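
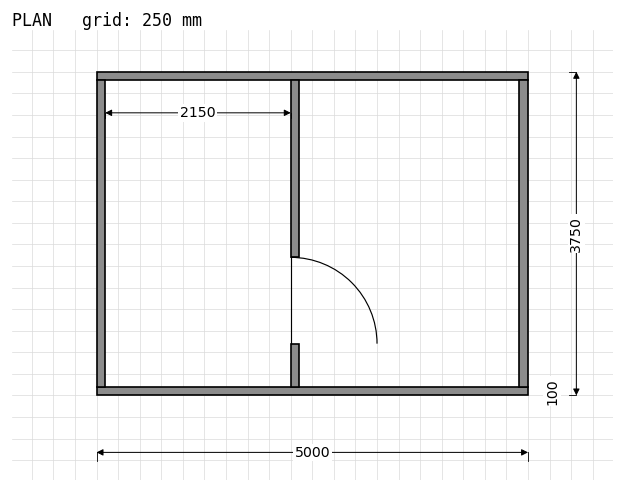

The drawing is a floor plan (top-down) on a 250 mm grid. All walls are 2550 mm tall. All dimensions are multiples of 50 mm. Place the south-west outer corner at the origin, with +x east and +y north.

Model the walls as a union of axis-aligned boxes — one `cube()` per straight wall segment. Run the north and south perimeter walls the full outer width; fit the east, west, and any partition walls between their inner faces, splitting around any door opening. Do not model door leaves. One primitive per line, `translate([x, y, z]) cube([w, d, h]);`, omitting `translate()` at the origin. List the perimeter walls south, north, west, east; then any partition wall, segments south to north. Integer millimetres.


cube([5000, 100, 2550]);
translate([0, 3650, 0]) cube([5000, 100, 2550]);
translate([0, 100, 0]) cube([100, 3550, 2550]);
translate([4900, 100, 0]) cube([100, 3550, 2550]);
translate([2250, 100, 0]) cube([100, 500, 2550]);
translate([2250, 1600, 0]) cube([100, 2050, 2550]);


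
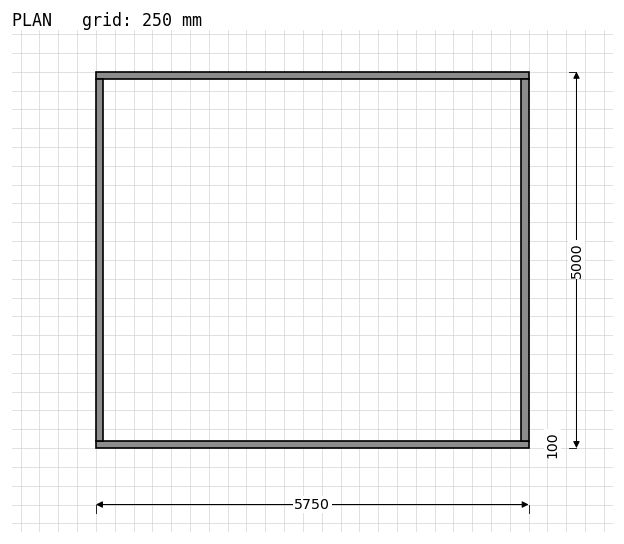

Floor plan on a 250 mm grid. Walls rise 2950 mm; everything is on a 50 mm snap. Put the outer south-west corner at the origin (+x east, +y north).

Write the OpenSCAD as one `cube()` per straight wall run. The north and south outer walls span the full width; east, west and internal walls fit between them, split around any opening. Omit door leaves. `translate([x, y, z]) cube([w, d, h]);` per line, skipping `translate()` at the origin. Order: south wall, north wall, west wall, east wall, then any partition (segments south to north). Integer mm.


cube([5750, 100, 2950]);
translate([0, 4900, 0]) cube([5750, 100, 2950]);
translate([0, 100, 0]) cube([100, 4800, 2950]);
translate([5650, 100, 0]) cube([100, 4800, 2950]);


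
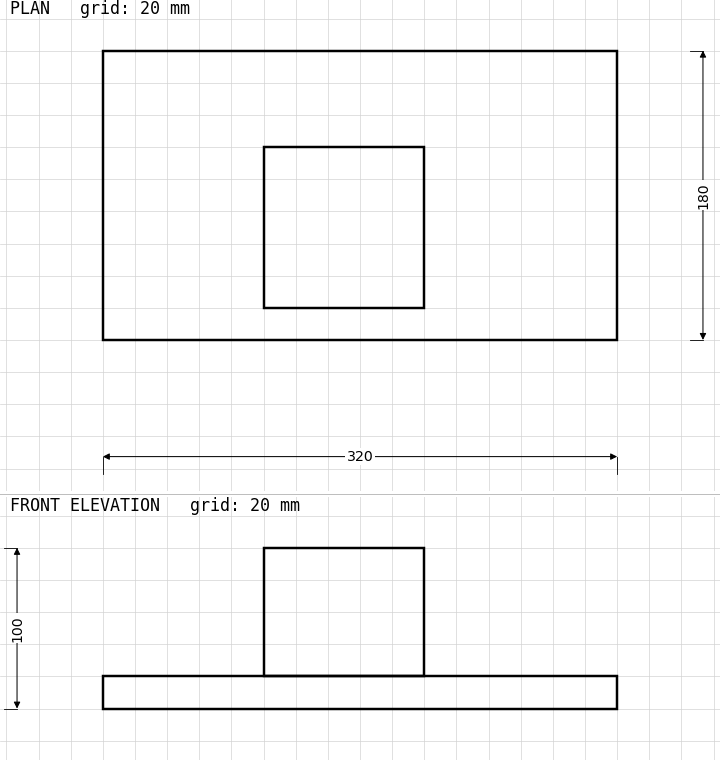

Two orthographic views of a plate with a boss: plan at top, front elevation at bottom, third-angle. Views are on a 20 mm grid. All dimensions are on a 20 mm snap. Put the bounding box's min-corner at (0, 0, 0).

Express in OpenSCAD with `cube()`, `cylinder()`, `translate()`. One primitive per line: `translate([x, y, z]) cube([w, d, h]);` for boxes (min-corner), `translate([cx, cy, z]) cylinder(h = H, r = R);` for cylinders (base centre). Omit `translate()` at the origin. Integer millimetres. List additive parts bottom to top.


cube([320, 180, 20]);
translate([100, 20, 20]) cube([100, 100, 80]);


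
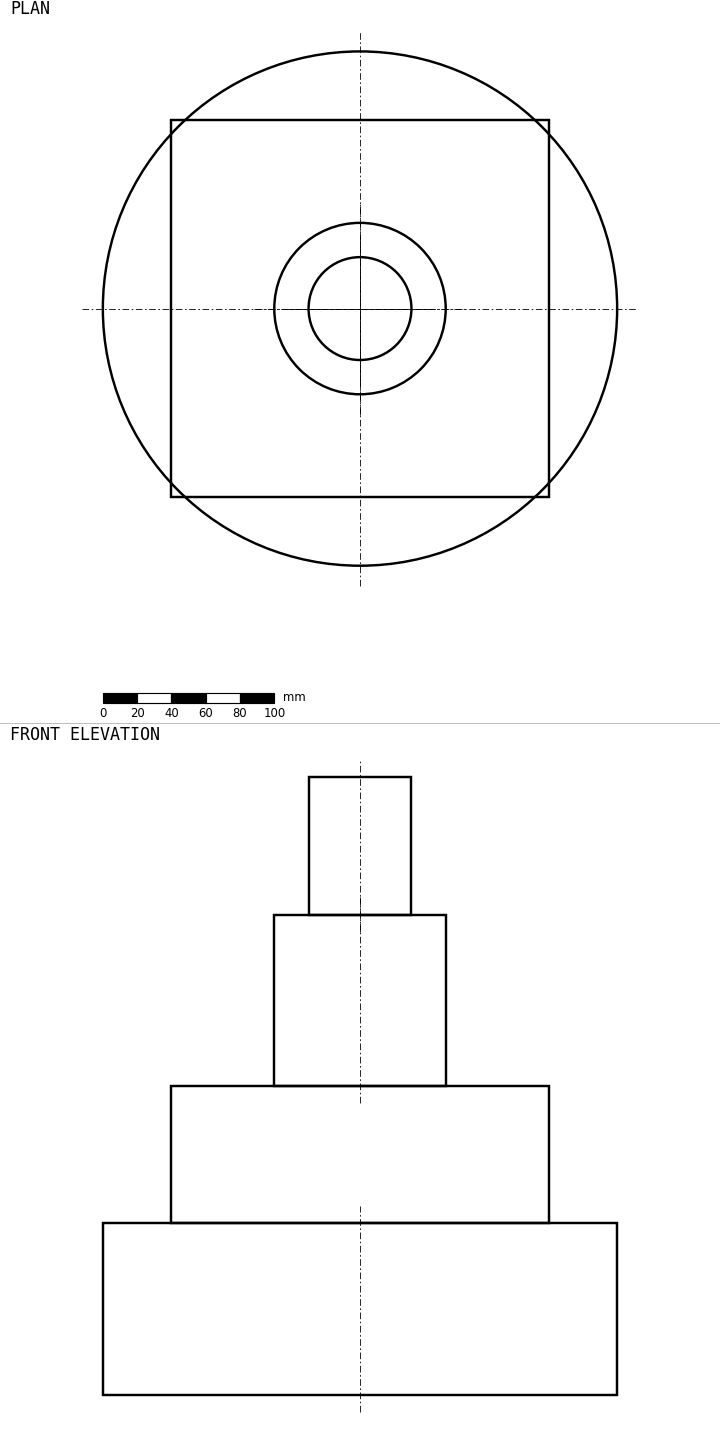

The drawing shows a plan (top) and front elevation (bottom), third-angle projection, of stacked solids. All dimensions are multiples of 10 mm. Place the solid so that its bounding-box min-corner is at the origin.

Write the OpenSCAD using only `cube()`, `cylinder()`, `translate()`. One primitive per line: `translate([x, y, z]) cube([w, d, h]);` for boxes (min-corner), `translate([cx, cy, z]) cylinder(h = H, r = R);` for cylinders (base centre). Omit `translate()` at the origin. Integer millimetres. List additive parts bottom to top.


translate([150, 150, 0]) cylinder(h = 100, r = 150);
translate([40, 40, 100]) cube([220, 220, 80]);
translate([150, 150, 180]) cylinder(h = 100, r = 50);
translate([150, 150, 280]) cylinder(h = 80, r = 30);


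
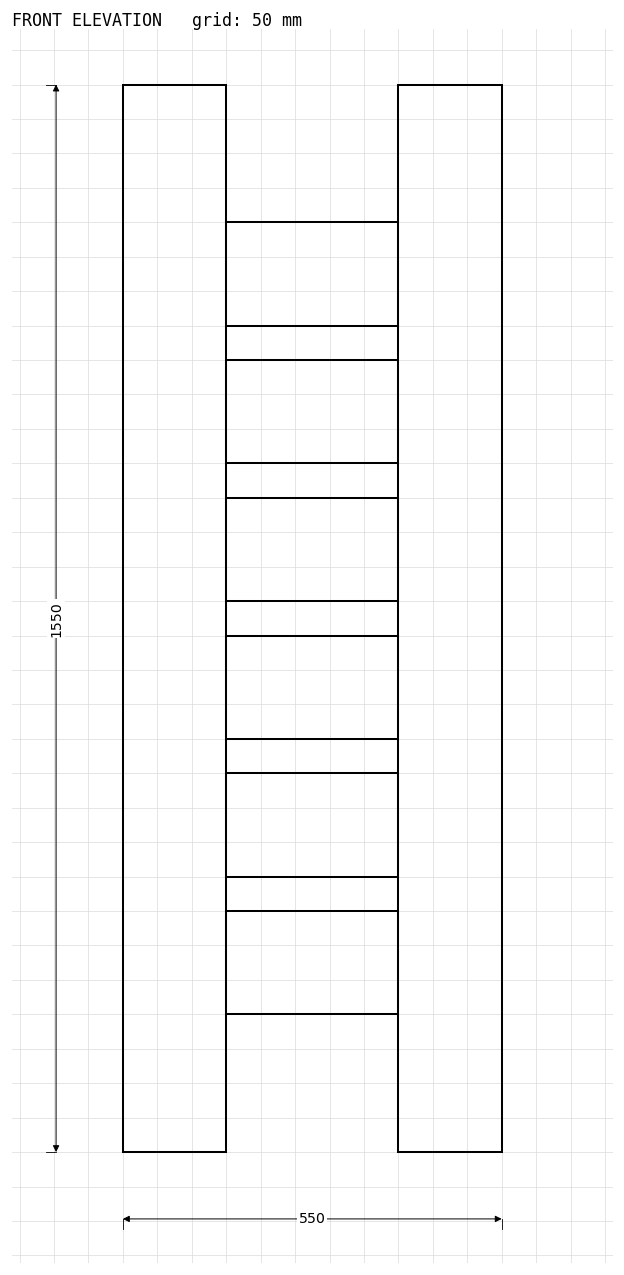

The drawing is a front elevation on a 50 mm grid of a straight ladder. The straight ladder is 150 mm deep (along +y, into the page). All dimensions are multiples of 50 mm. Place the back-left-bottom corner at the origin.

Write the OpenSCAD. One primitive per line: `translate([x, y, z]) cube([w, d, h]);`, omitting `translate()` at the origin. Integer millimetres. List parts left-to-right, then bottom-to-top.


cube([150, 150, 1550]);
translate([150, 0, 200]) cube([250, 150, 150]);
translate([150, 0, 400]) cube([250, 150, 150]);
translate([150, 0, 600]) cube([250, 150, 150]);
translate([150, 0, 800]) cube([250, 150, 150]);
translate([150, 0, 1000]) cube([250, 150, 150]);
translate([150, 0, 1200]) cube([250, 150, 150]);
translate([400, 0, 0]) cube([150, 150, 1550]);


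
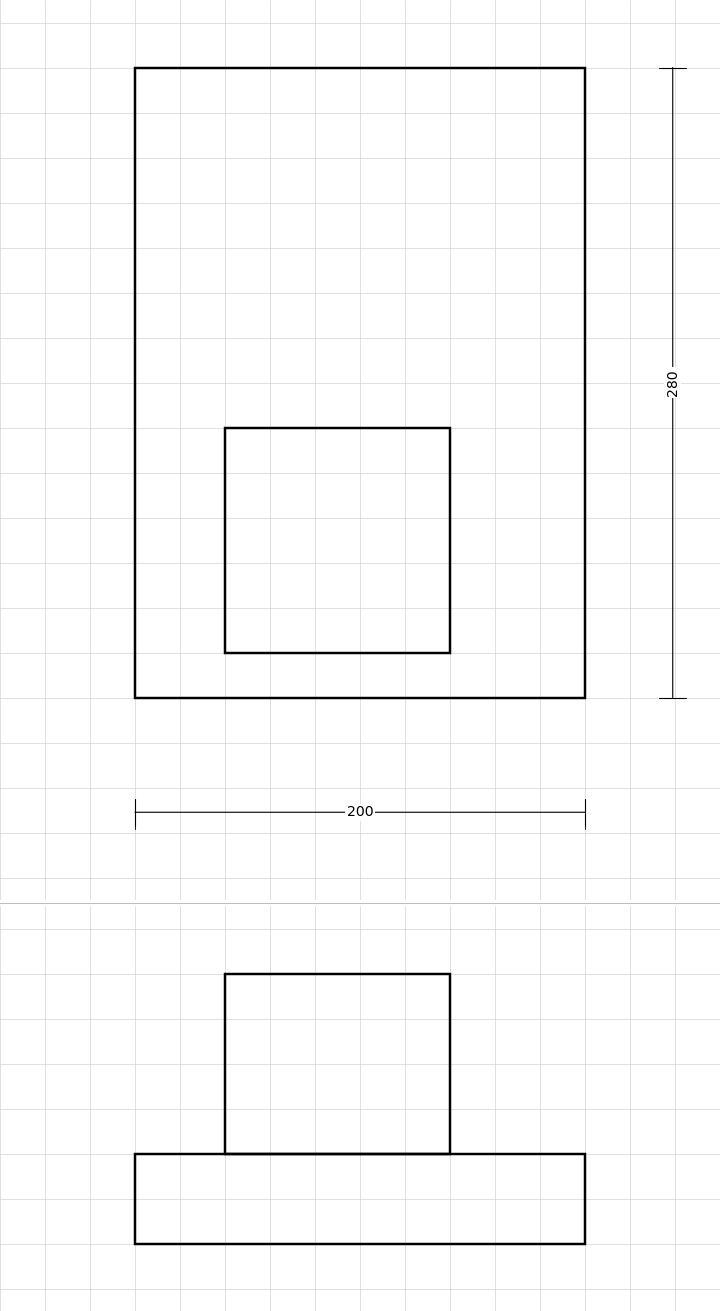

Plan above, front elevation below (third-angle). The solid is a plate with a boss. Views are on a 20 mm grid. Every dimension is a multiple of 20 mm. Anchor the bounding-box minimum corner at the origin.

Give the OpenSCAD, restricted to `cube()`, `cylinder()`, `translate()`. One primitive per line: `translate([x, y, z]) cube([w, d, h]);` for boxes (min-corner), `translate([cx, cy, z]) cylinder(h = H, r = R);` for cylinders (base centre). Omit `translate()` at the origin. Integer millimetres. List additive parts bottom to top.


cube([200, 280, 40]);
translate([40, 20, 40]) cube([100, 100, 80]);


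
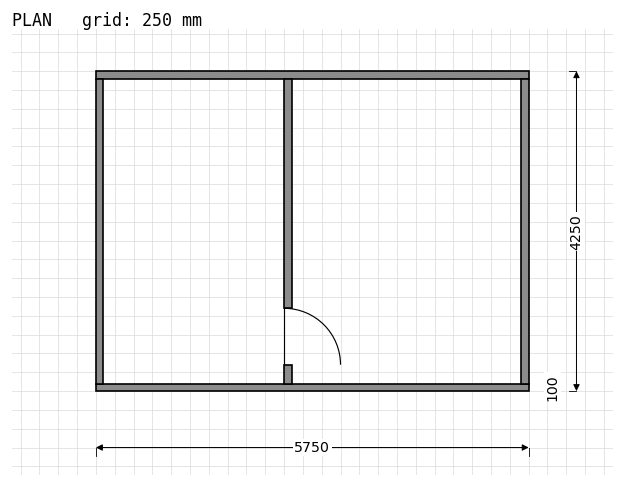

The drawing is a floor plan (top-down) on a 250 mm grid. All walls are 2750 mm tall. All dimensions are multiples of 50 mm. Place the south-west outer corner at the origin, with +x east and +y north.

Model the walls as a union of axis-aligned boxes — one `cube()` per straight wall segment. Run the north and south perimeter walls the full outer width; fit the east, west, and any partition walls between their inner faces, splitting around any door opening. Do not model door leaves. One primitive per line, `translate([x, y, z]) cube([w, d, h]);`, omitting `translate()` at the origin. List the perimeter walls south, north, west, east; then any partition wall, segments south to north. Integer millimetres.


cube([5750, 100, 2750]);
translate([0, 4150, 0]) cube([5750, 100, 2750]);
translate([0, 100, 0]) cube([100, 4050, 2750]);
translate([5650, 100, 0]) cube([100, 4050, 2750]);
translate([2500, 100, 0]) cube([100, 250, 2750]);
translate([2500, 1100, 0]) cube([100, 3050, 2750]);


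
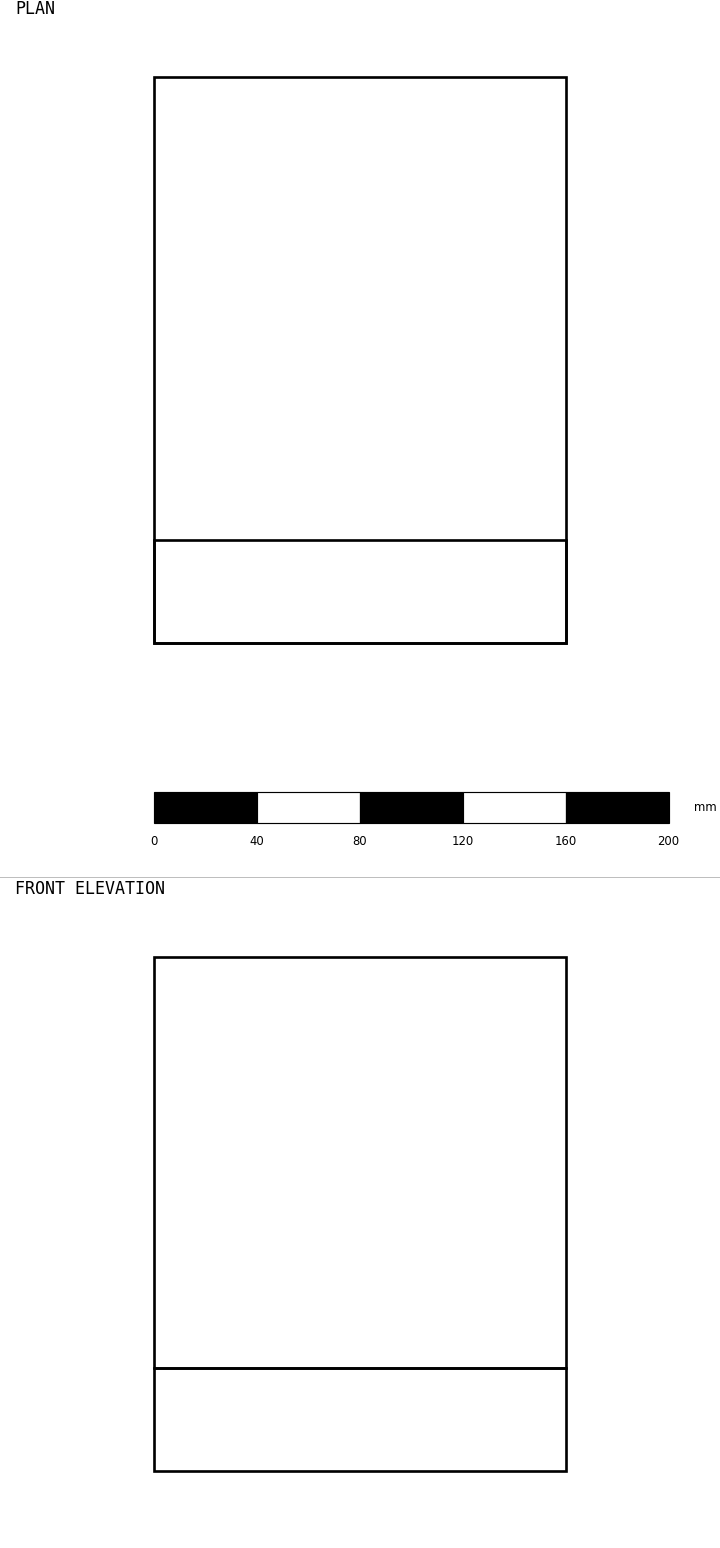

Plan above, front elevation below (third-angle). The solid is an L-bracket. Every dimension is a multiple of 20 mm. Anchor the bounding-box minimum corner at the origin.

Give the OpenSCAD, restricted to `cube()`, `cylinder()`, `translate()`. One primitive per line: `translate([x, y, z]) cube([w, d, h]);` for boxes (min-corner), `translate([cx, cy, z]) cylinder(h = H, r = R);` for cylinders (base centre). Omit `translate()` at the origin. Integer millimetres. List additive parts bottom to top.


cube([160, 220, 40]);
translate([0, 0, 40]) cube([160, 40, 160]);


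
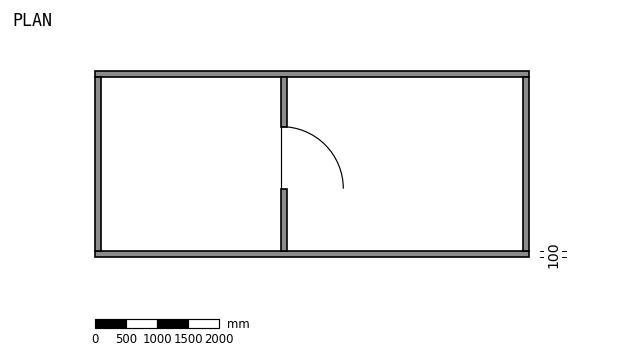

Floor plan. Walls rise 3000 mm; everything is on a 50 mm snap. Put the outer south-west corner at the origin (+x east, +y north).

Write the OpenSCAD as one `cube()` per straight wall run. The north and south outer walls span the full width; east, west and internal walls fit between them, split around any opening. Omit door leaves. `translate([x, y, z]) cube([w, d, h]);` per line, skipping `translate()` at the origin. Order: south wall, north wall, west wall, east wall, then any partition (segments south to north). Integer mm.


cube([7000, 100, 3000]);
translate([0, 2900, 0]) cube([7000, 100, 3000]);
translate([0, 100, 0]) cube([100, 2800, 3000]);
translate([6900, 100, 0]) cube([100, 2800, 3000]);
translate([3000, 100, 0]) cube([100, 1000, 3000]);
translate([3000, 2100, 0]) cube([100, 800, 3000]);


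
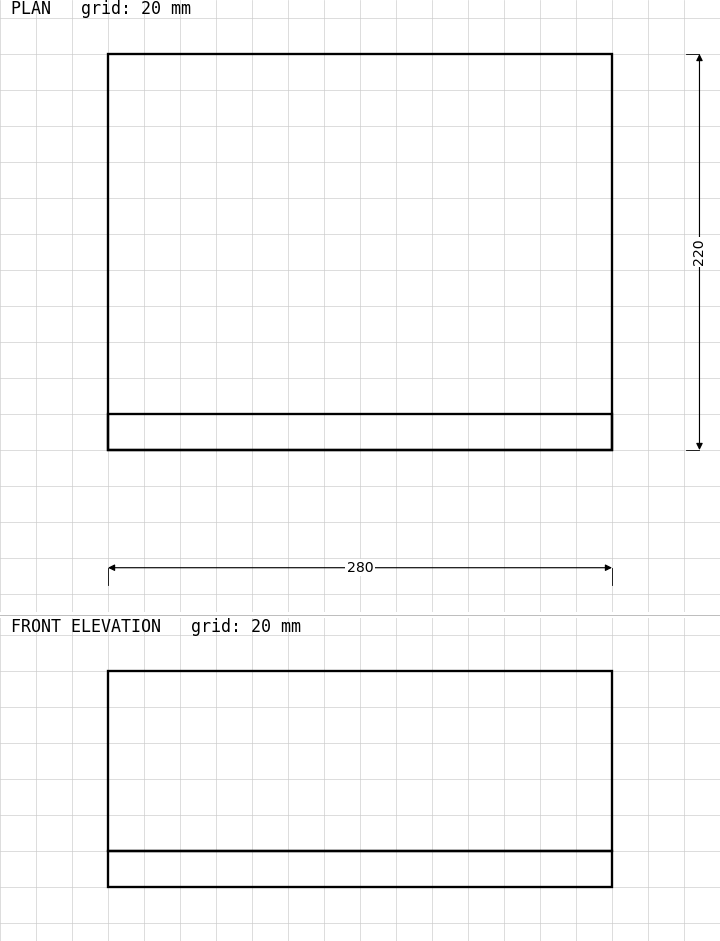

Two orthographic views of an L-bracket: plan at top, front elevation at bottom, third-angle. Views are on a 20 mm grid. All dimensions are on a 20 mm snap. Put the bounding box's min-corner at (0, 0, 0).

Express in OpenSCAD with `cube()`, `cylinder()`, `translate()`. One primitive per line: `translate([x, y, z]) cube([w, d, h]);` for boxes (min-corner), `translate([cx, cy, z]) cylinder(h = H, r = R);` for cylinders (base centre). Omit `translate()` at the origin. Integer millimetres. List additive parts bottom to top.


cube([280, 220, 20]);
translate([0, 0, 20]) cube([280, 20, 100]);


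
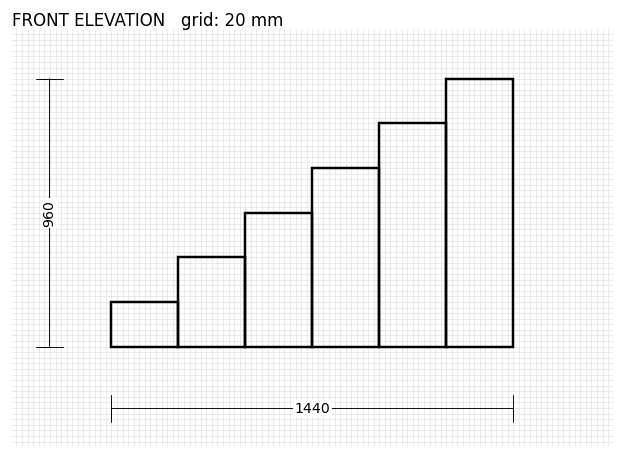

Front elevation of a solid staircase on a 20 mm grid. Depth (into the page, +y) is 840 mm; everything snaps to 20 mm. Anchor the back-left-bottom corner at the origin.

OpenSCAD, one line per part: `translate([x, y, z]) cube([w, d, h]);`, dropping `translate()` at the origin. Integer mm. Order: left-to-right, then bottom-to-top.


cube([240, 840, 160]);
translate([240, 0, 0]) cube([240, 840, 320]);
translate([480, 0, 0]) cube([240, 840, 480]);
translate([720, 0, 0]) cube([240, 840, 640]);
translate([960, 0, 0]) cube([240, 840, 800]);
translate([1200, 0, 0]) cube([240, 840, 960]);


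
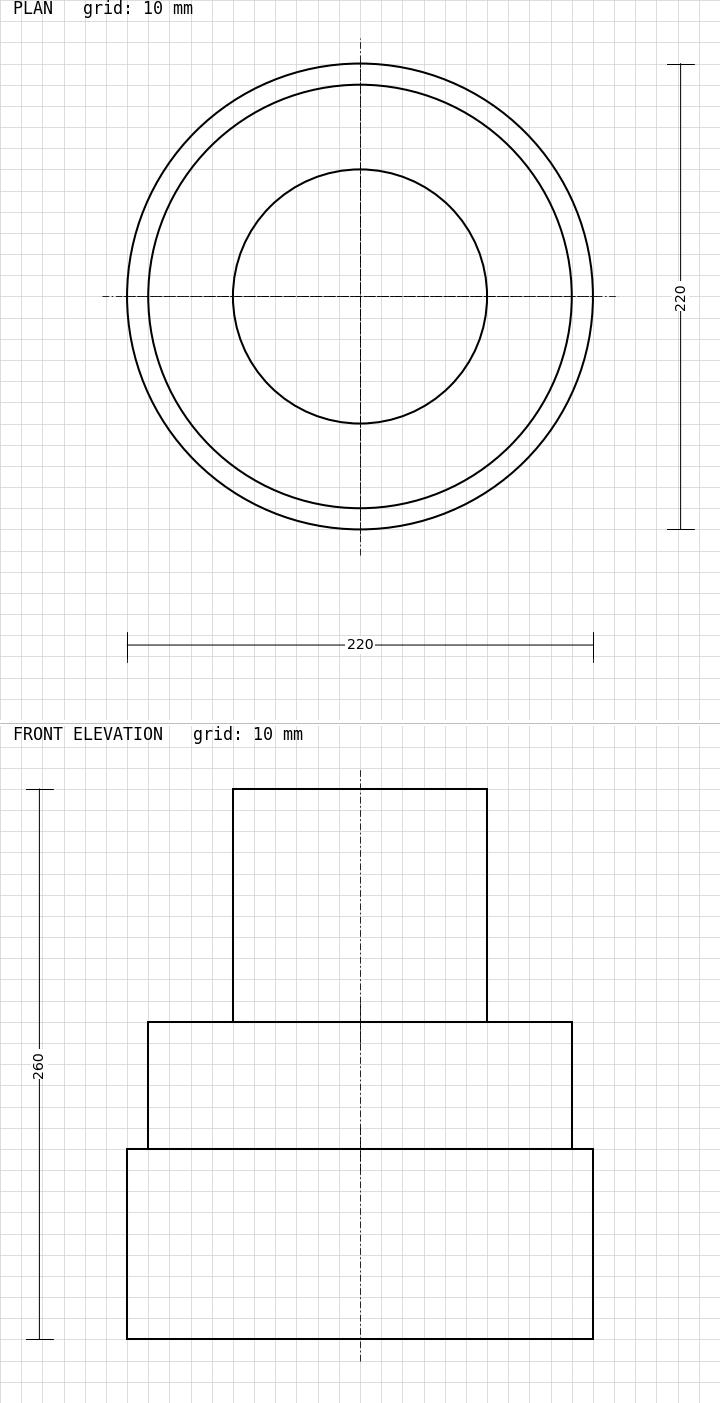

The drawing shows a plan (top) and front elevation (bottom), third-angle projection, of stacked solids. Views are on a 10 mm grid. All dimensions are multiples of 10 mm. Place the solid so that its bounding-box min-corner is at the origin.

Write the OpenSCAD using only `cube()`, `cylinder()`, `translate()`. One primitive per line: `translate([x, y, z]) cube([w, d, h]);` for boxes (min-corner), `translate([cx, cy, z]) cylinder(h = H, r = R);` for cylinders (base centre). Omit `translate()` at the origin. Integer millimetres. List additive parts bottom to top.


translate([110, 110, 0]) cylinder(h = 90, r = 110);
translate([110, 110, 90]) cylinder(h = 60, r = 100);
translate([110, 110, 150]) cylinder(h = 110, r = 60);


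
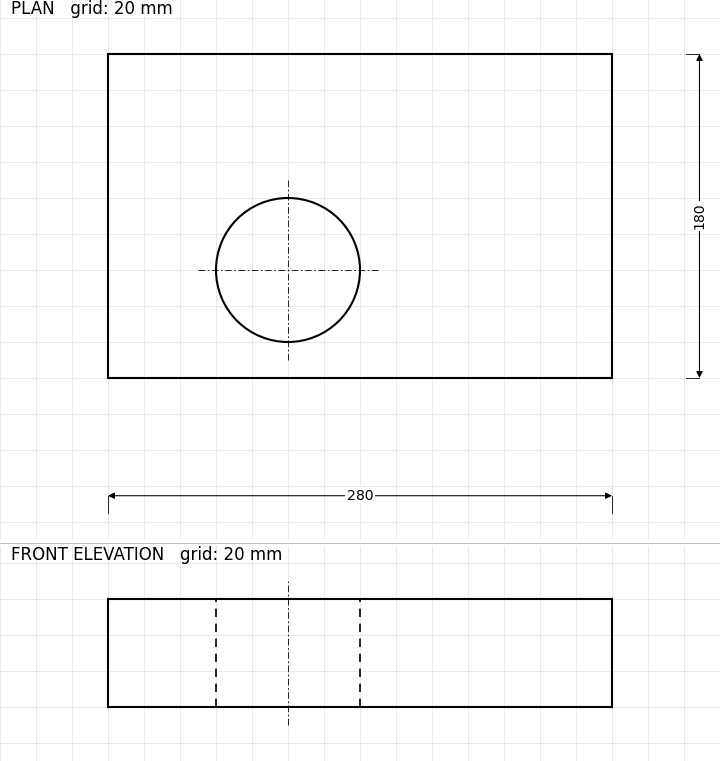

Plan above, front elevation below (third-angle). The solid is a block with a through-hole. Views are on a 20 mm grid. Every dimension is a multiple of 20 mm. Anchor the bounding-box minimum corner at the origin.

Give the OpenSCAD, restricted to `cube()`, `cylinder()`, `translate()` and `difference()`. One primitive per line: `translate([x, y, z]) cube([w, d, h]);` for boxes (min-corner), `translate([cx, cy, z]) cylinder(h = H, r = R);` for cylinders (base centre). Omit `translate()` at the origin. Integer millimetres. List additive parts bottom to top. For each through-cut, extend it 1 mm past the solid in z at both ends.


difference() {
  cube([280, 180, 60]);
  translate([100, 60, -1]) cylinder(h = 62, r = 40);
}


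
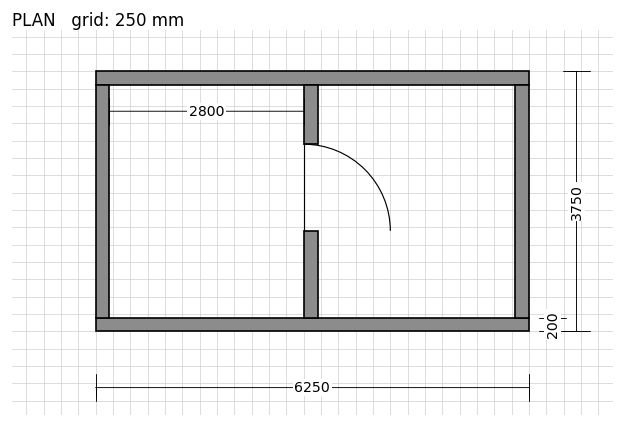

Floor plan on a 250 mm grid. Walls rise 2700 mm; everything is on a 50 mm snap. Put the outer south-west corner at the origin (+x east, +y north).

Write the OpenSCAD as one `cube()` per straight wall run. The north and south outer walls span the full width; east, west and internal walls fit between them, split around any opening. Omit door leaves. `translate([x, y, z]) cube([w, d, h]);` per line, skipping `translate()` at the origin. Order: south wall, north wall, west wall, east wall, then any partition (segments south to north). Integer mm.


cube([6250, 200, 2700]);
translate([0, 3550, 0]) cube([6250, 200, 2700]);
translate([0, 200, 0]) cube([200, 3350, 2700]);
translate([6050, 200, 0]) cube([200, 3350, 2700]);
translate([3000, 200, 0]) cube([200, 1250, 2700]);
translate([3000, 2700, 0]) cube([200, 850, 2700]);


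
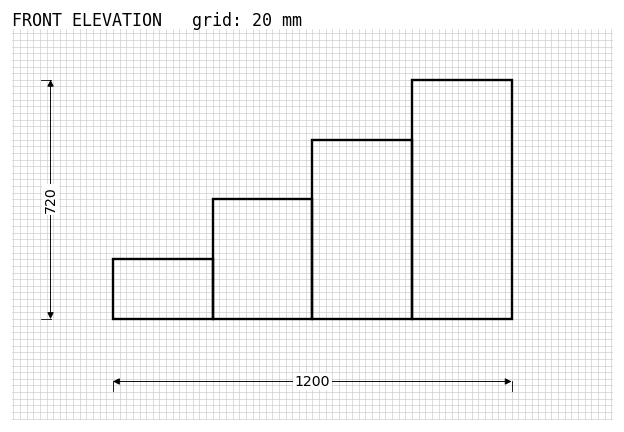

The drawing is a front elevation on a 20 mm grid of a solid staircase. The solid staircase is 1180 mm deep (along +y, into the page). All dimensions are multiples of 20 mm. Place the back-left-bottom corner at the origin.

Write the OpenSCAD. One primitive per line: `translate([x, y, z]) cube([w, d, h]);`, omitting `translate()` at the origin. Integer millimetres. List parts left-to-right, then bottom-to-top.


cube([300, 1180, 180]);
translate([300, 0, 0]) cube([300, 1180, 360]);
translate([600, 0, 0]) cube([300, 1180, 540]);
translate([900, 0, 0]) cube([300, 1180, 720]);


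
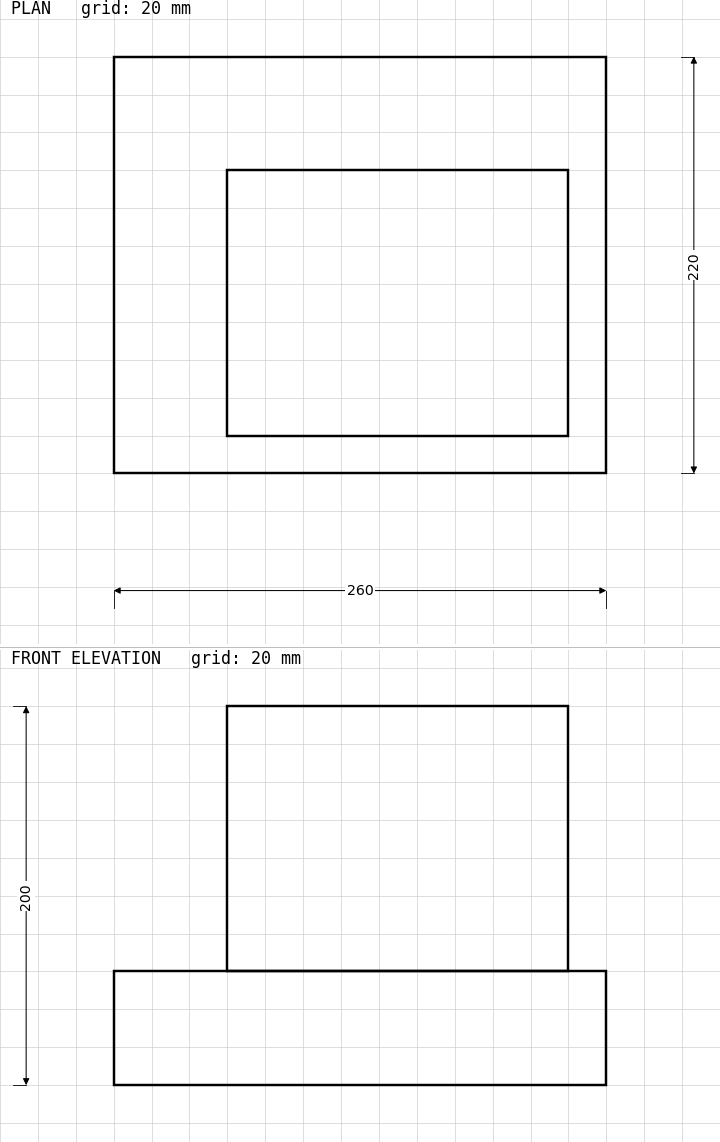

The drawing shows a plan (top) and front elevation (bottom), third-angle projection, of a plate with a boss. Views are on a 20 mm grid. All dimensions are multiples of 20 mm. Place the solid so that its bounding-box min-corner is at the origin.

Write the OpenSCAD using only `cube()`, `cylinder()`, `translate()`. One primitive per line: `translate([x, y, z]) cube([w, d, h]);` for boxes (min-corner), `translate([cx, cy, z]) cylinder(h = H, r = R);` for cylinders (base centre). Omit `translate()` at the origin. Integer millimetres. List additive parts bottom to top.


cube([260, 220, 60]);
translate([60, 20, 60]) cube([180, 140, 140]);


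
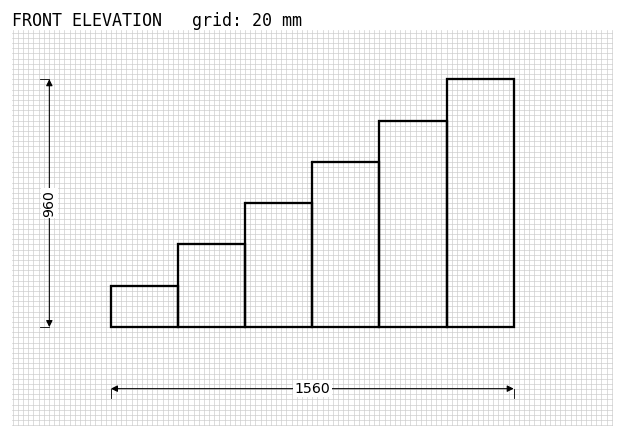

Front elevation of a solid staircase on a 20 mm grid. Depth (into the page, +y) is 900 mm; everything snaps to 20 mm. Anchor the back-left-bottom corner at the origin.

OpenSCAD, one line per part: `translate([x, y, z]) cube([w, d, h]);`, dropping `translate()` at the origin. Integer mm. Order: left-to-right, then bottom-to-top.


cube([260, 900, 160]);
translate([260, 0, 0]) cube([260, 900, 320]);
translate([520, 0, 0]) cube([260, 900, 480]);
translate([780, 0, 0]) cube([260, 900, 640]);
translate([1040, 0, 0]) cube([260, 900, 800]);
translate([1300, 0, 0]) cube([260, 900, 960]);


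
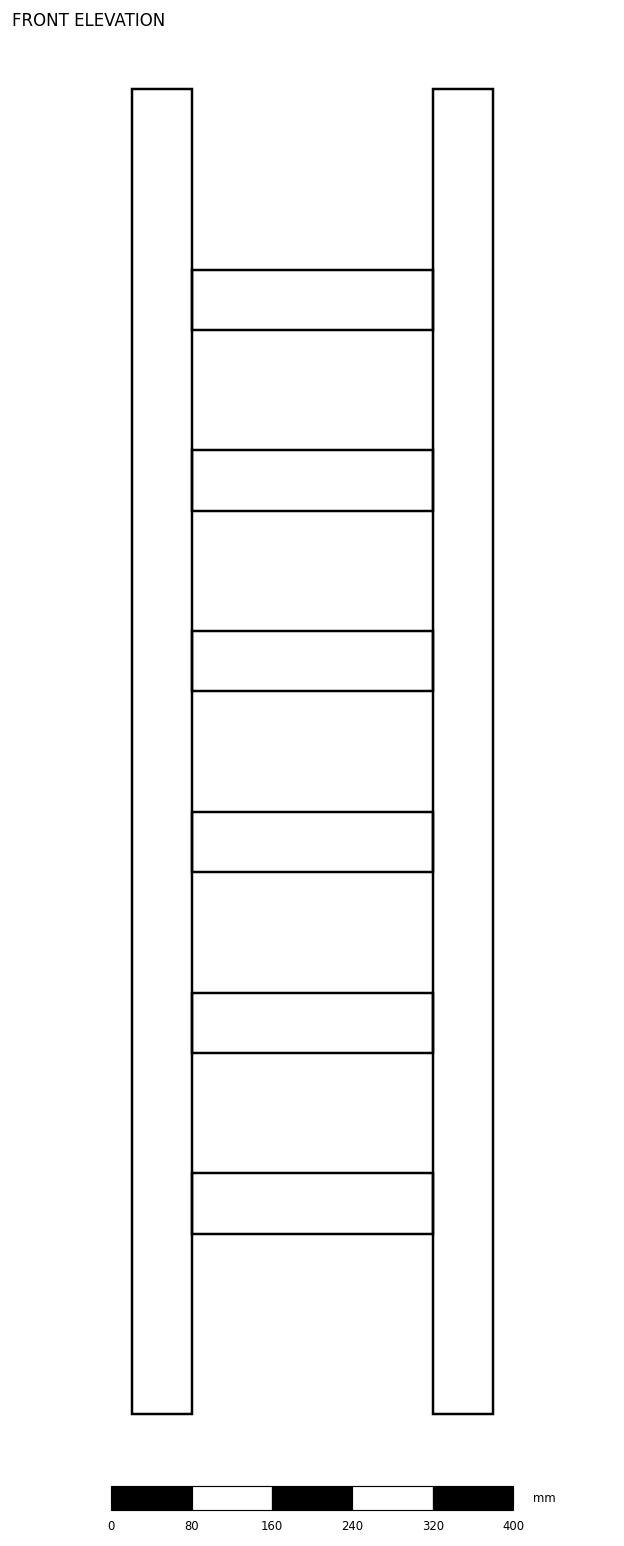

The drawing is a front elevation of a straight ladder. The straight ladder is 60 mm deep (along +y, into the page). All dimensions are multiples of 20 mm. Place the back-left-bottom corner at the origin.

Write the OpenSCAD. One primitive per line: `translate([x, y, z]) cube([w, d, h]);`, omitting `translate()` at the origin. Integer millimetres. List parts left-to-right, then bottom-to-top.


cube([60, 60, 1320]);
translate([60, 0, 180]) cube([240, 60, 60]);
translate([60, 0, 360]) cube([240, 60, 60]);
translate([60, 0, 540]) cube([240, 60, 60]);
translate([60, 0, 720]) cube([240, 60, 60]);
translate([60, 0, 900]) cube([240, 60, 60]);
translate([60, 0, 1080]) cube([240, 60, 60]);
translate([300, 0, 0]) cube([60, 60, 1320]);


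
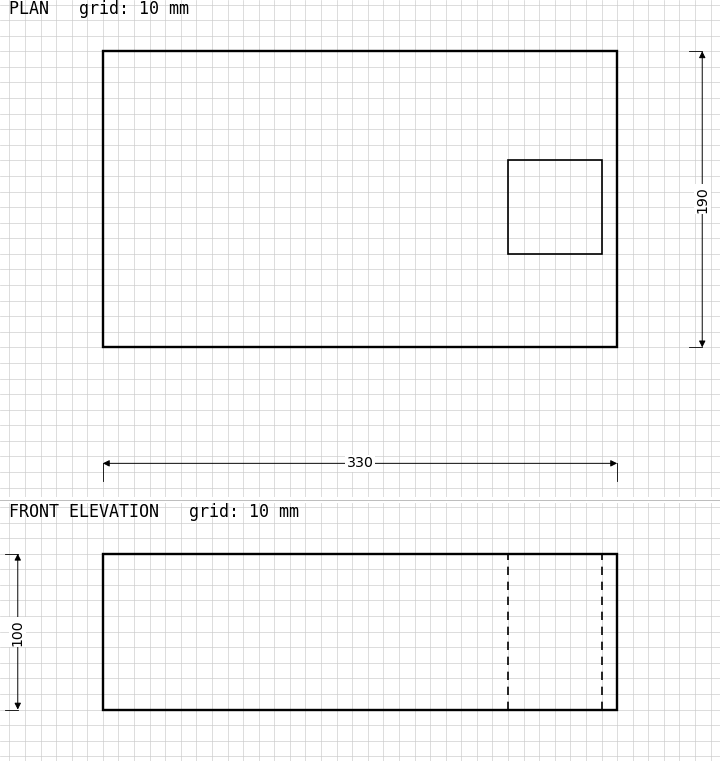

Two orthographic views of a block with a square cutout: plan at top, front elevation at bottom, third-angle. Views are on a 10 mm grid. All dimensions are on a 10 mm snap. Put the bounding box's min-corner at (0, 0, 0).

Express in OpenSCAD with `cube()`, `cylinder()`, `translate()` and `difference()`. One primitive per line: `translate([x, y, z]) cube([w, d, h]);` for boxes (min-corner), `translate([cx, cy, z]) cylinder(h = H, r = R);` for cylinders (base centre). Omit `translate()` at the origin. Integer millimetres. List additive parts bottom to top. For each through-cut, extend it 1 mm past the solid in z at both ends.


difference() {
  cube([330, 190, 100]);
  translate([260, 60, -1]) cube([60, 60, 102]);
}


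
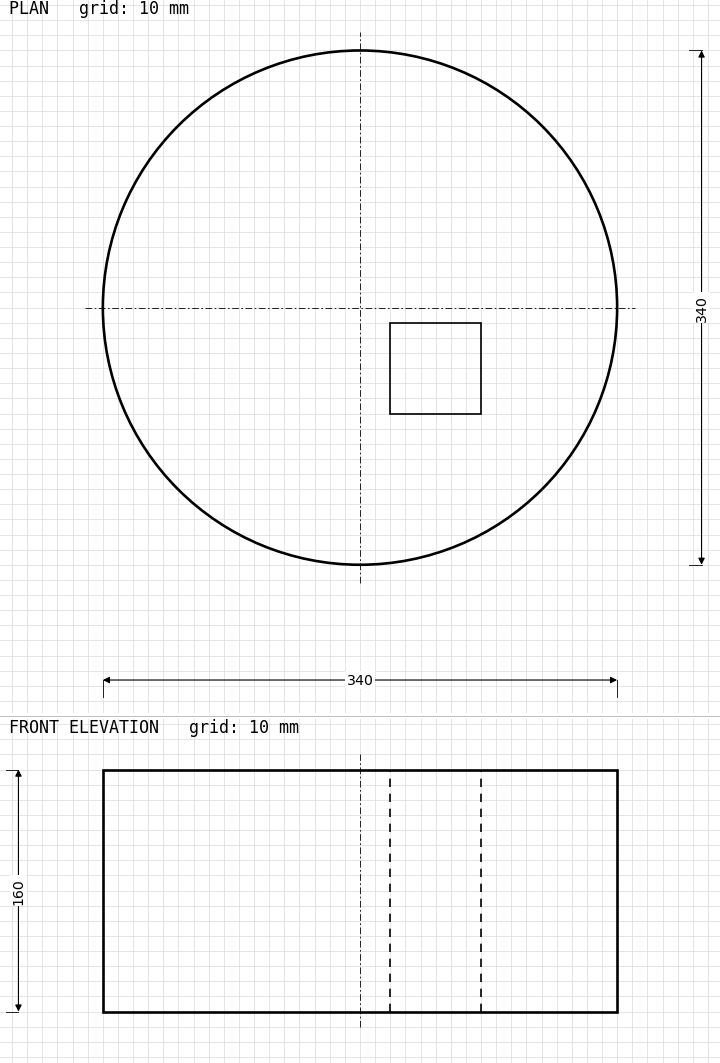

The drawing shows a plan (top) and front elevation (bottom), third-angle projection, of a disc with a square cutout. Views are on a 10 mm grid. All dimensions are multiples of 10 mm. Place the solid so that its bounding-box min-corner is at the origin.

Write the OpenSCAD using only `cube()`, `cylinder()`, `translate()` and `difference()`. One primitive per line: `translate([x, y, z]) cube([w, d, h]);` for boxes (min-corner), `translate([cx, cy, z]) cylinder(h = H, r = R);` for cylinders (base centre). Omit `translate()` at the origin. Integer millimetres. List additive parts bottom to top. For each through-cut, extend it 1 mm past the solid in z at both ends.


difference() {
  translate([170, 170, 0]) cylinder(h = 160, r = 170);
  translate([190, 100, -1]) cube([60, 60, 162]);
}


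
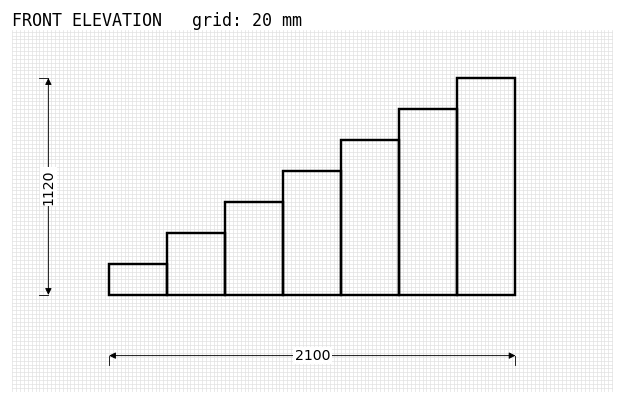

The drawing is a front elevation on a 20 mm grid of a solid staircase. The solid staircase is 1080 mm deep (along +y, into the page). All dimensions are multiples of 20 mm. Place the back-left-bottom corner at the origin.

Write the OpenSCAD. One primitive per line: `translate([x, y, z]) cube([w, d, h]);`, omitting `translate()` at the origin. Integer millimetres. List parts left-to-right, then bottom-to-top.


cube([300, 1080, 160]);
translate([300, 0, 0]) cube([300, 1080, 320]);
translate([600, 0, 0]) cube([300, 1080, 480]);
translate([900, 0, 0]) cube([300, 1080, 640]);
translate([1200, 0, 0]) cube([300, 1080, 800]);
translate([1500, 0, 0]) cube([300, 1080, 960]);
translate([1800, 0, 0]) cube([300, 1080, 1120]);


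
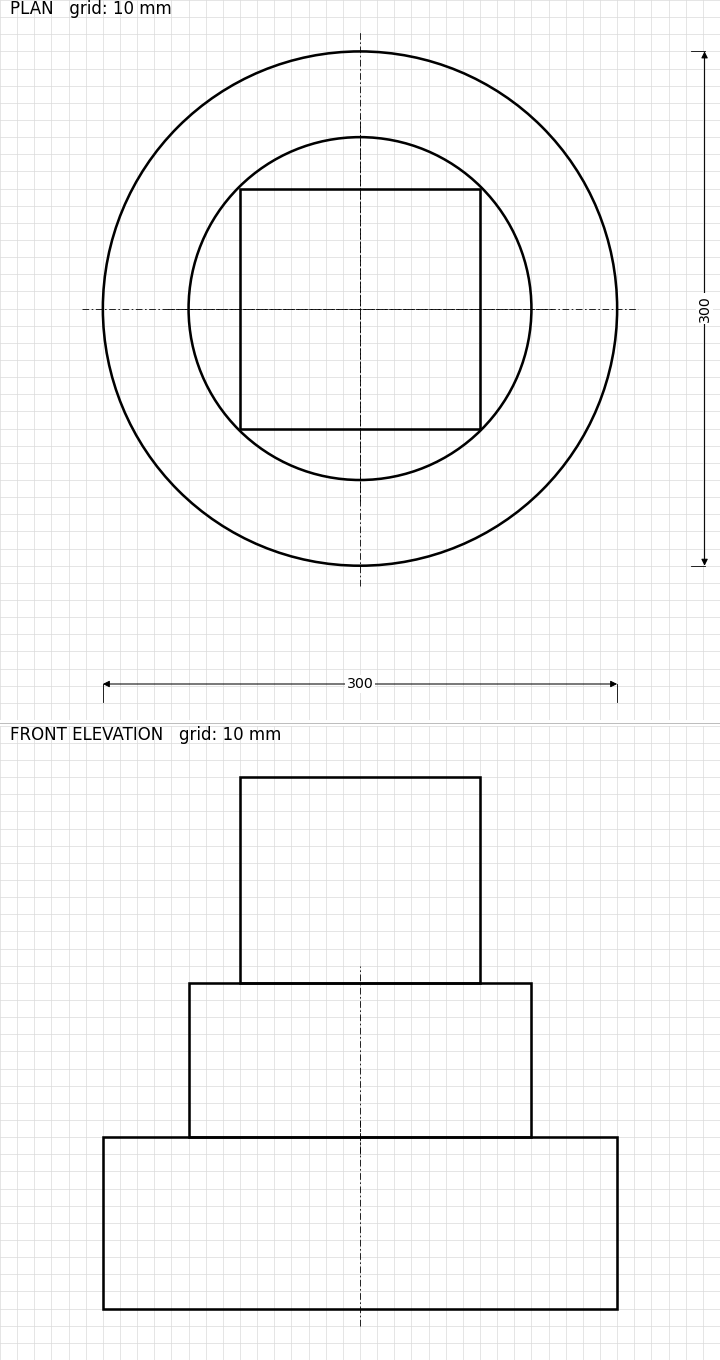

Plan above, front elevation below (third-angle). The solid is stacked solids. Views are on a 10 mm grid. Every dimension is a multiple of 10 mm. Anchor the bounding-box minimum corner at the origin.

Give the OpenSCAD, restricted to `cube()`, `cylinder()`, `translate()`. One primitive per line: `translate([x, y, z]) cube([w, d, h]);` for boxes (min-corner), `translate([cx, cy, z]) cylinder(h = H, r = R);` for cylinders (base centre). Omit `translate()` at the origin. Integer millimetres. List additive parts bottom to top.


translate([150, 150, 0]) cylinder(h = 100, r = 150);
translate([150, 150, 100]) cylinder(h = 90, r = 100);
translate([80, 80, 190]) cube([140, 140, 120]);


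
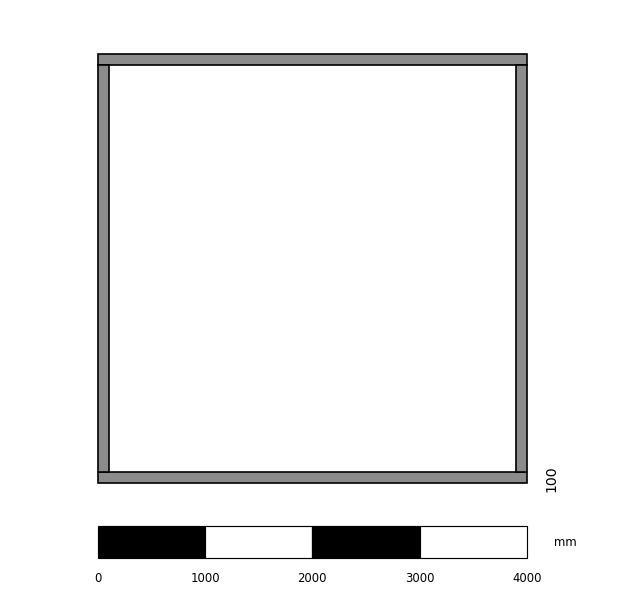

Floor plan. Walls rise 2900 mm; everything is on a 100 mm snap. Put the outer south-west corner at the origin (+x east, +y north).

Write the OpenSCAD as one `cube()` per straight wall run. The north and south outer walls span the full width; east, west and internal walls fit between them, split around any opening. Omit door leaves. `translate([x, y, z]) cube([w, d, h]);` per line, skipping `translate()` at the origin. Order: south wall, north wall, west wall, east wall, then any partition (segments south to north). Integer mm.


cube([4000, 100, 2900]);
translate([0, 3900, 0]) cube([4000, 100, 2900]);
translate([0, 100, 0]) cube([100, 3800, 2900]);
translate([3900, 100, 0]) cube([100, 3800, 2900]);


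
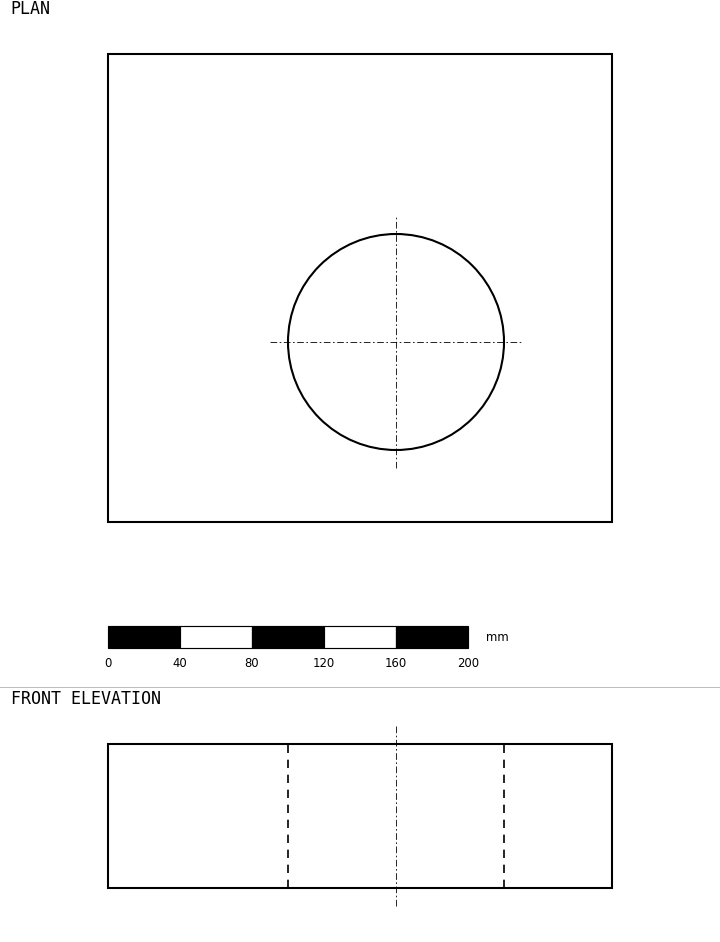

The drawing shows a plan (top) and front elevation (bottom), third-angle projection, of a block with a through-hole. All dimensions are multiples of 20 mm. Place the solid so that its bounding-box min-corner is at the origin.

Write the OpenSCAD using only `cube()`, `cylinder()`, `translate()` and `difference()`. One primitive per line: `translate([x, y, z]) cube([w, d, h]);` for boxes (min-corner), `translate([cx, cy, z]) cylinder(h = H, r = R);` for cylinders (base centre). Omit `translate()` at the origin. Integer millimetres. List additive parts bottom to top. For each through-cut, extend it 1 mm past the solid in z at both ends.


difference() {
  cube([280, 260, 80]);
  translate([160, 100, -1]) cylinder(h = 82, r = 60);
}


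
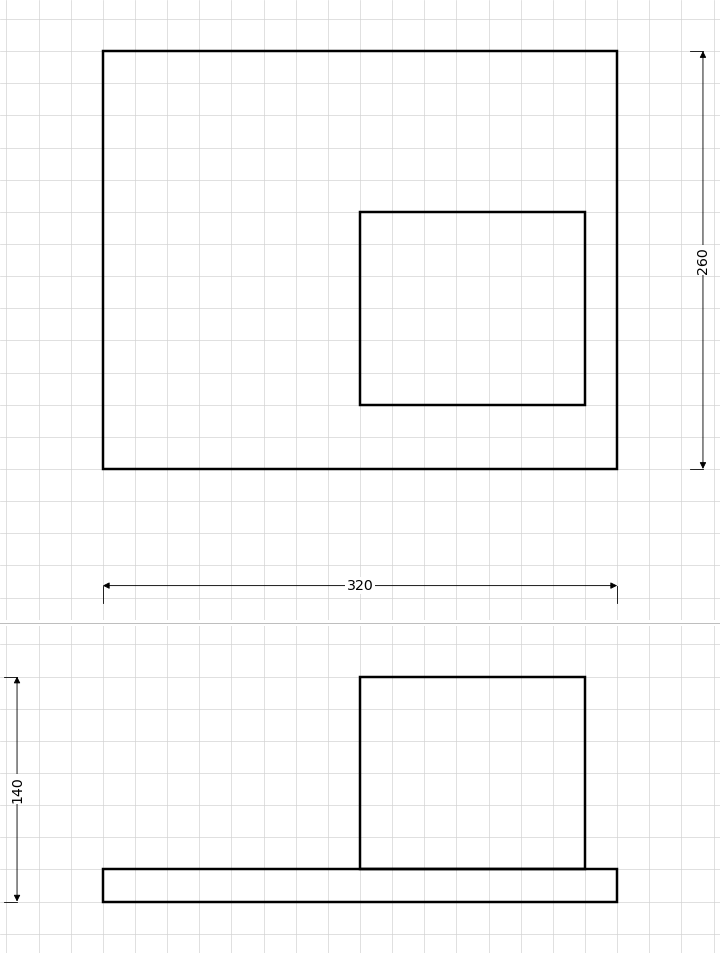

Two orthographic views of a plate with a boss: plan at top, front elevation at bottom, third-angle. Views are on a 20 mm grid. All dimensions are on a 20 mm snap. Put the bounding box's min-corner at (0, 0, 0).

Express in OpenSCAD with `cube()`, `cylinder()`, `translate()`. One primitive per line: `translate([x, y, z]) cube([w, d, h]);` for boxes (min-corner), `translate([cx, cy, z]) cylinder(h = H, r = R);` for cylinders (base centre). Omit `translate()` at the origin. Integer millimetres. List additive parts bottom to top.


cube([320, 260, 20]);
translate([160, 40, 20]) cube([140, 120, 120]);


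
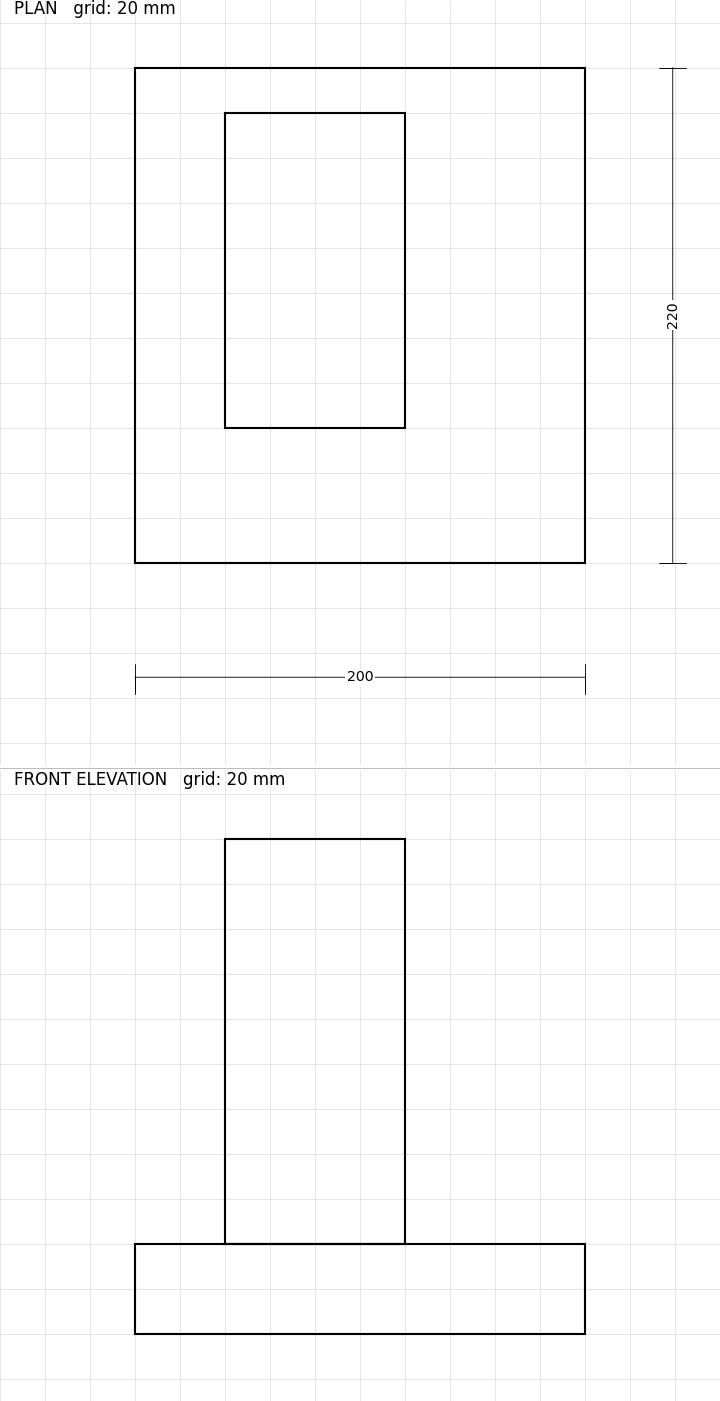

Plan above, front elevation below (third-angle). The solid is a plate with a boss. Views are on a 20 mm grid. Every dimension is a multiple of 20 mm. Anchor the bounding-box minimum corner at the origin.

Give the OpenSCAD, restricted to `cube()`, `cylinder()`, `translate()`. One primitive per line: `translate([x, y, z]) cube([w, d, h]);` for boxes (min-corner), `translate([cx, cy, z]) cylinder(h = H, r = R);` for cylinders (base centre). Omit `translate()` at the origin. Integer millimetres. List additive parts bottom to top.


cube([200, 220, 40]);
translate([40, 60, 40]) cube([80, 140, 180]);


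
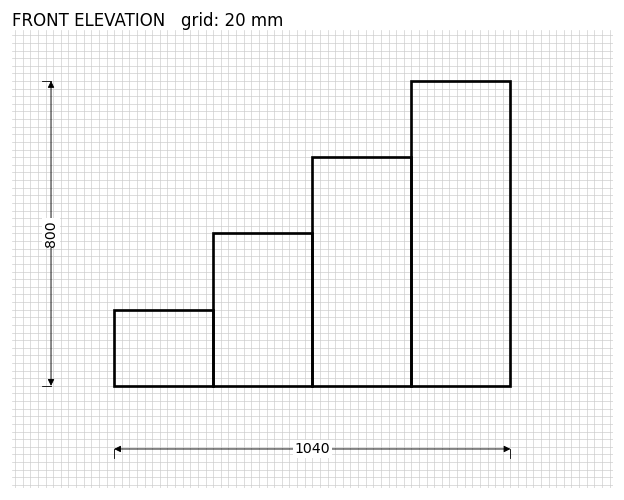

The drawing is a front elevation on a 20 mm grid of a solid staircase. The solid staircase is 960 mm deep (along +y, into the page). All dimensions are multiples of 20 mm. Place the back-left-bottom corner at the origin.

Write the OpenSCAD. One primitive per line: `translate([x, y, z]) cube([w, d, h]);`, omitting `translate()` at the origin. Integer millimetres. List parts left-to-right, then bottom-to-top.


cube([260, 960, 200]);
translate([260, 0, 0]) cube([260, 960, 400]);
translate([520, 0, 0]) cube([260, 960, 600]);
translate([780, 0, 0]) cube([260, 960, 800]);


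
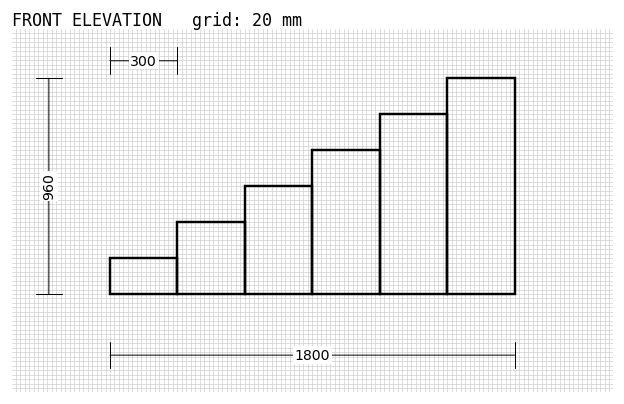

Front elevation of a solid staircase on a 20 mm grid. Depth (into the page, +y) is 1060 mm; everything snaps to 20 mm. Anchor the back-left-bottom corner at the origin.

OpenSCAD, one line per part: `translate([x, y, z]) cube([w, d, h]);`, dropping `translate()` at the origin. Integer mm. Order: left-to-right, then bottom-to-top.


cube([300, 1060, 160]);
translate([300, 0, 0]) cube([300, 1060, 320]);
translate([600, 0, 0]) cube([300, 1060, 480]);
translate([900, 0, 0]) cube([300, 1060, 640]);
translate([1200, 0, 0]) cube([300, 1060, 800]);
translate([1500, 0, 0]) cube([300, 1060, 960]);


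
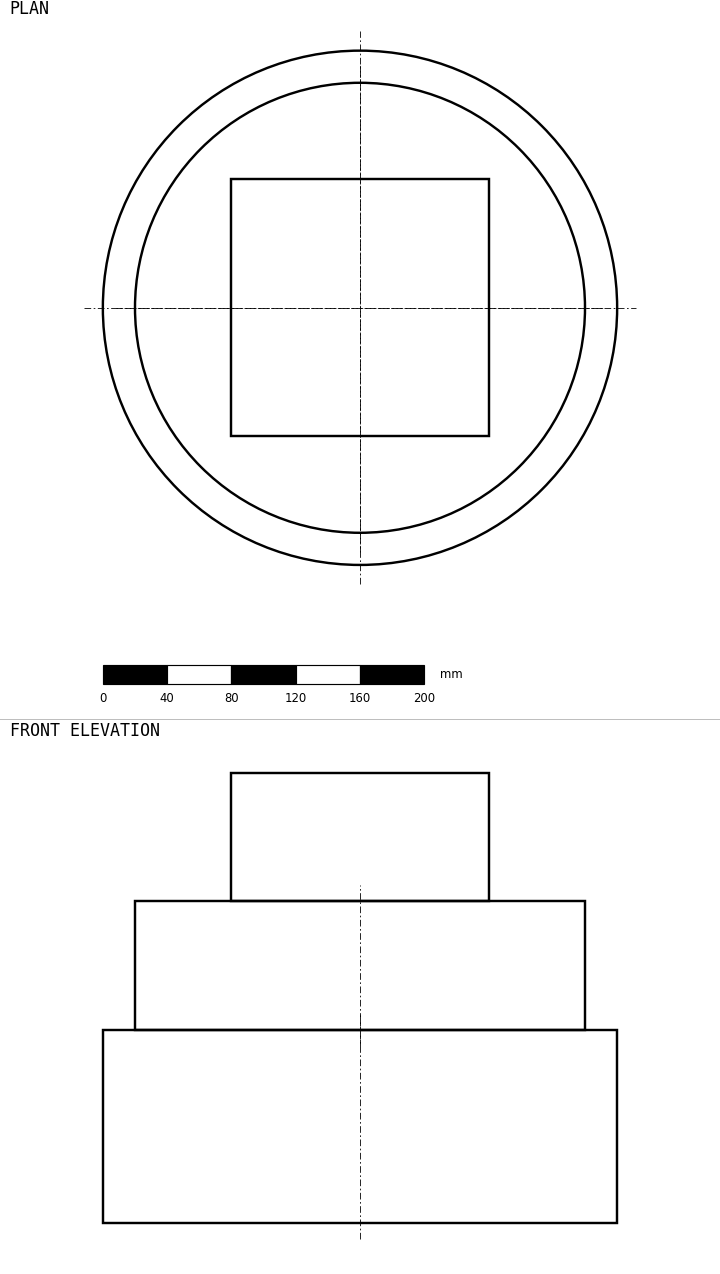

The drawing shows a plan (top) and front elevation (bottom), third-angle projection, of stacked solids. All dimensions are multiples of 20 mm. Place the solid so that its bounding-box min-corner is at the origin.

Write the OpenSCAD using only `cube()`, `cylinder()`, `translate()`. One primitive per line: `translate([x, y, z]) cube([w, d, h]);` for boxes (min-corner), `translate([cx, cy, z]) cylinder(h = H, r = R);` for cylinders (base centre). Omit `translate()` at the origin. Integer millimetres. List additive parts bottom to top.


translate([160, 160, 0]) cylinder(h = 120, r = 160);
translate([160, 160, 120]) cylinder(h = 80, r = 140);
translate([80, 80, 200]) cube([160, 160, 80]);


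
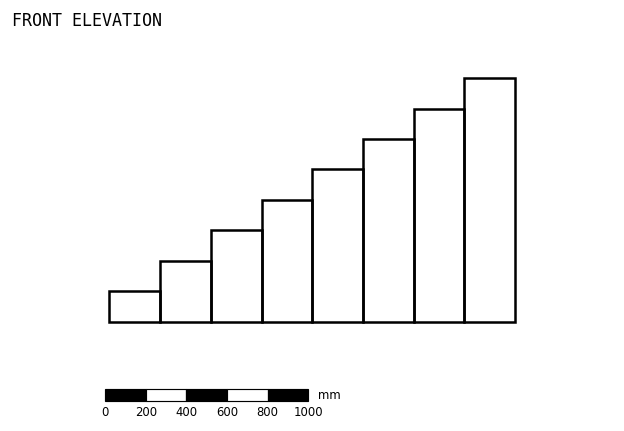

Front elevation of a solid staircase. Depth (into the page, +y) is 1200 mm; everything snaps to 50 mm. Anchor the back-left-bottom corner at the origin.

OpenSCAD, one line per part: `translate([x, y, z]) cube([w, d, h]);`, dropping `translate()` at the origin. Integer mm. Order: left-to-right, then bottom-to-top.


cube([250, 1200, 150]);
translate([250, 0, 0]) cube([250, 1200, 300]);
translate([500, 0, 0]) cube([250, 1200, 450]);
translate([750, 0, 0]) cube([250, 1200, 600]);
translate([1000, 0, 0]) cube([250, 1200, 750]);
translate([1250, 0, 0]) cube([250, 1200, 900]);
translate([1500, 0, 0]) cube([250, 1200, 1050]);
translate([1750, 0, 0]) cube([250, 1200, 1200]);


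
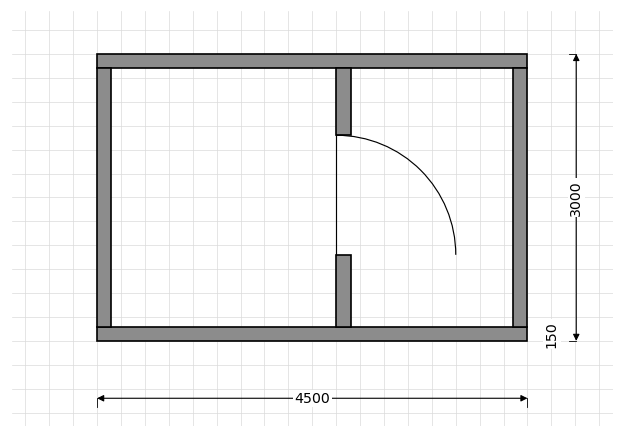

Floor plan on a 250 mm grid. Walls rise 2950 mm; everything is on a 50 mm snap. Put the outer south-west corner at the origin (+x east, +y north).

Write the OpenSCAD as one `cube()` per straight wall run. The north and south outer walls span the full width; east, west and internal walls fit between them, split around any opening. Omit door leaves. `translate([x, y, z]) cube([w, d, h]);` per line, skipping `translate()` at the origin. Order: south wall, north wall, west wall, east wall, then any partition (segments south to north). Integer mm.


cube([4500, 150, 2950]);
translate([0, 2850, 0]) cube([4500, 150, 2950]);
translate([0, 150, 0]) cube([150, 2700, 2950]);
translate([4350, 150, 0]) cube([150, 2700, 2950]);
translate([2500, 150, 0]) cube([150, 750, 2950]);
translate([2500, 2150, 0]) cube([150, 700, 2950]);


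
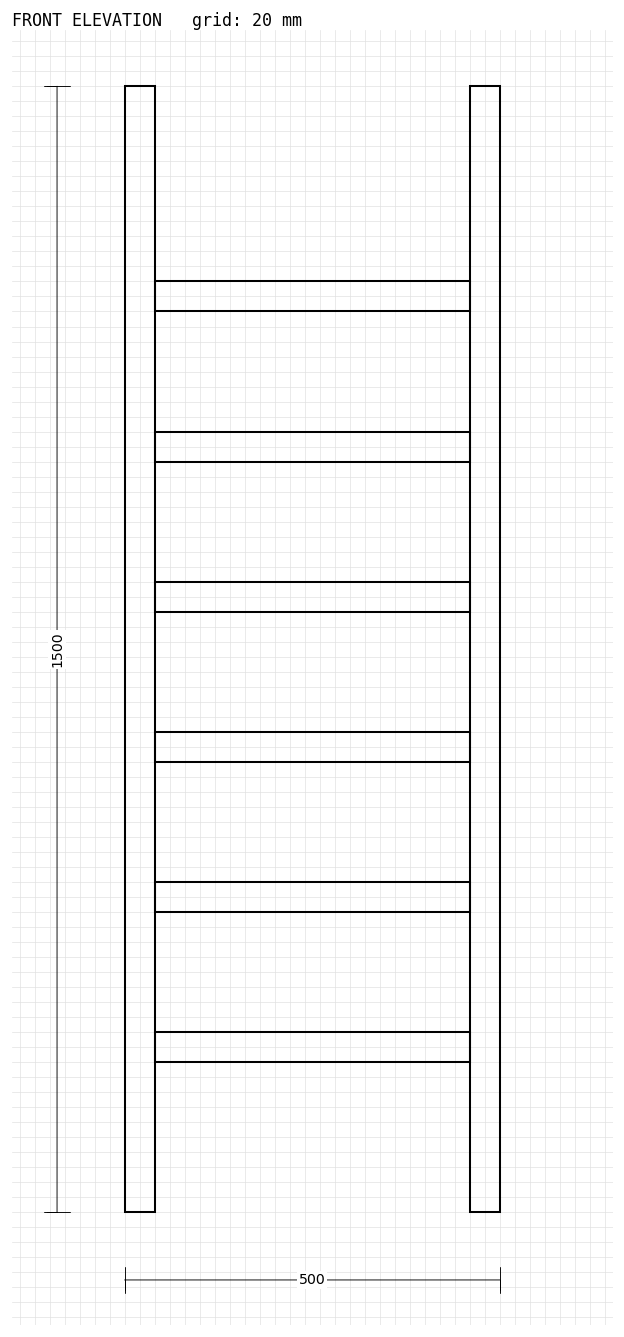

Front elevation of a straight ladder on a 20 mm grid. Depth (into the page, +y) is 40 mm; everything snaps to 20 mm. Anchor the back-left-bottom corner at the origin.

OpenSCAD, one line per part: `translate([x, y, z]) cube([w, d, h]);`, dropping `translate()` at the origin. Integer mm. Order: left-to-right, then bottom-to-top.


cube([40, 40, 1500]);
translate([40, 0, 200]) cube([420, 40, 40]);
translate([40, 0, 400]) cube([420, 40, 40]);
translate([40, 0, 600]) cube([420, 40, 40]);
translate([40, 0, 800]) cube([420, 40, 40]);
translate([40, 0, 1000]) cube([420, 40, 40]);
translate([40, 0, 1200]) cube([420, 40, 40]);
translate([460, 0, 0]) cube([40, 40, 1500]);


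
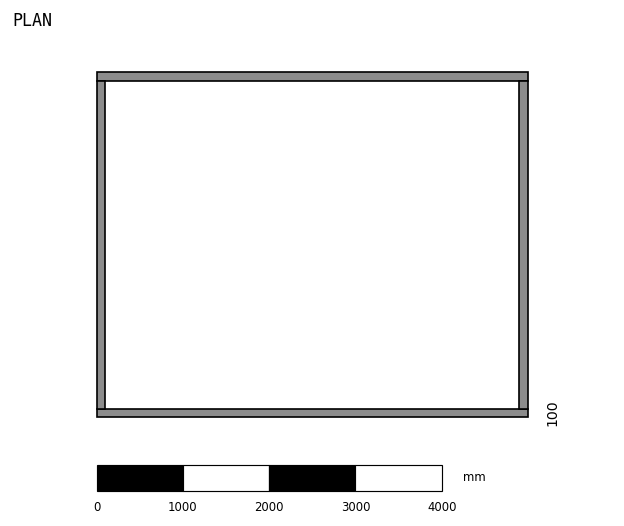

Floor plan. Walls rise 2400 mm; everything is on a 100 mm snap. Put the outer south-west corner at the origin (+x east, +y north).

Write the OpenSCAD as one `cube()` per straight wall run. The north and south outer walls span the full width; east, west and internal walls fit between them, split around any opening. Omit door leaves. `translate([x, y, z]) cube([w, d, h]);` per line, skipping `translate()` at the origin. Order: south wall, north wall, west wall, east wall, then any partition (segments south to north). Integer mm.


cube([5000, 100, 2400]);
translate([0, 3900, 0]) cube([5000, 100, 2400]);
translate([0, 100, 0]) cube([100, 3800, 2400]);
translate([4900, 100, 0]) cube([100, 3800, 2400]);


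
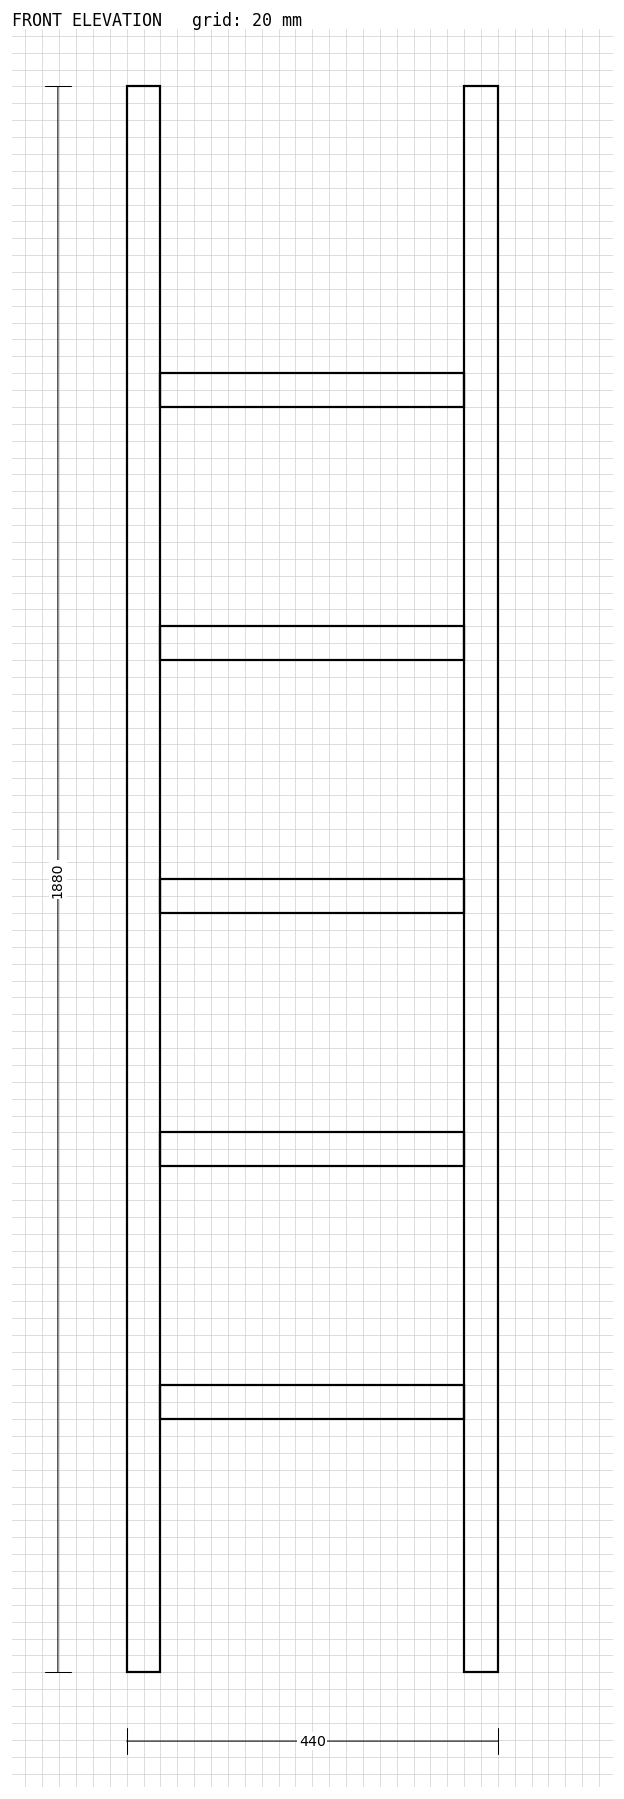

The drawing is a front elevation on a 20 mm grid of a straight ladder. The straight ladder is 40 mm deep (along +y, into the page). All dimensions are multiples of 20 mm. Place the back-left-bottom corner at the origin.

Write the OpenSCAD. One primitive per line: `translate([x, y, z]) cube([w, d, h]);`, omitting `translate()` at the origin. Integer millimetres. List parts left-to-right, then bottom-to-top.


cube([40, 40, 1880]);
translate([40, 0, 300]) cube([360, 40, 40]);
translate([40, 0, 600]) cube([360, 40, 40]);
translate([40, 0, 900]) cube([360, 40, 40]);
translate([40, 0, 1200]) cube([360, 40, 40]);
translate([40, 0, 1500]) cube([360, 40, 40]);
translate([400, 0, 0]) cube([40, 40, 1880]);


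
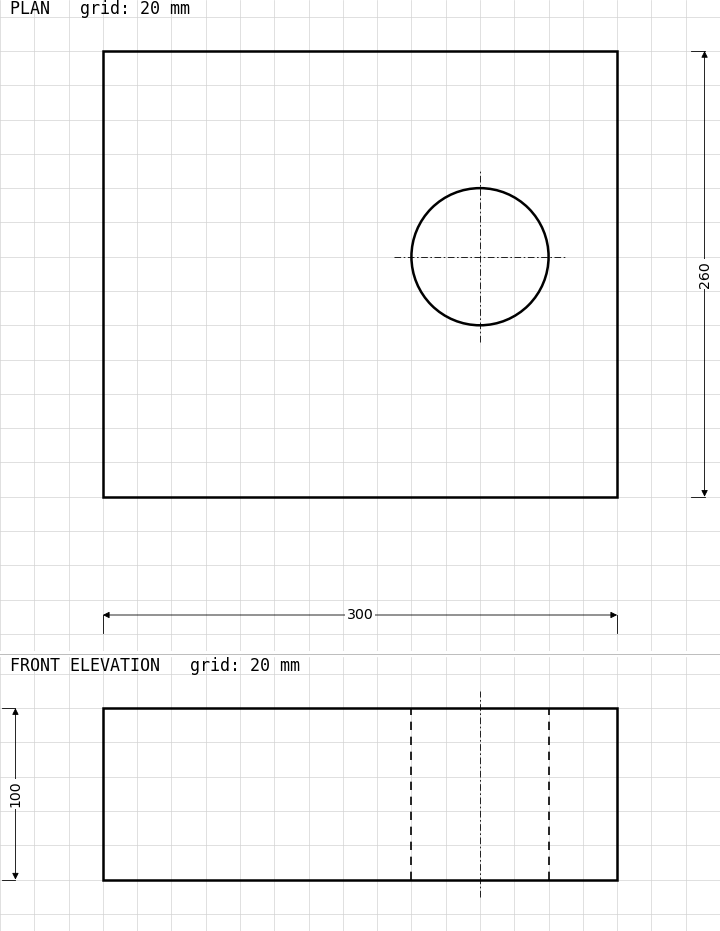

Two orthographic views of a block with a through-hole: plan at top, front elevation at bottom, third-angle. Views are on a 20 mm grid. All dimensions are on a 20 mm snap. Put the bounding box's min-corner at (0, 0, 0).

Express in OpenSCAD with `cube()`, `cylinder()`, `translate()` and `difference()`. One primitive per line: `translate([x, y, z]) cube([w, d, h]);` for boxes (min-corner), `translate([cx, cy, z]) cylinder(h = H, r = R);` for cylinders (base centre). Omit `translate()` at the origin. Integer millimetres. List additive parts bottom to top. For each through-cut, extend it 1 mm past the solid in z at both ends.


difference() {
  cube([300, 260, 100]);
  translate([220, 140, -1]) cylinder(h = 102, r = 40);
}


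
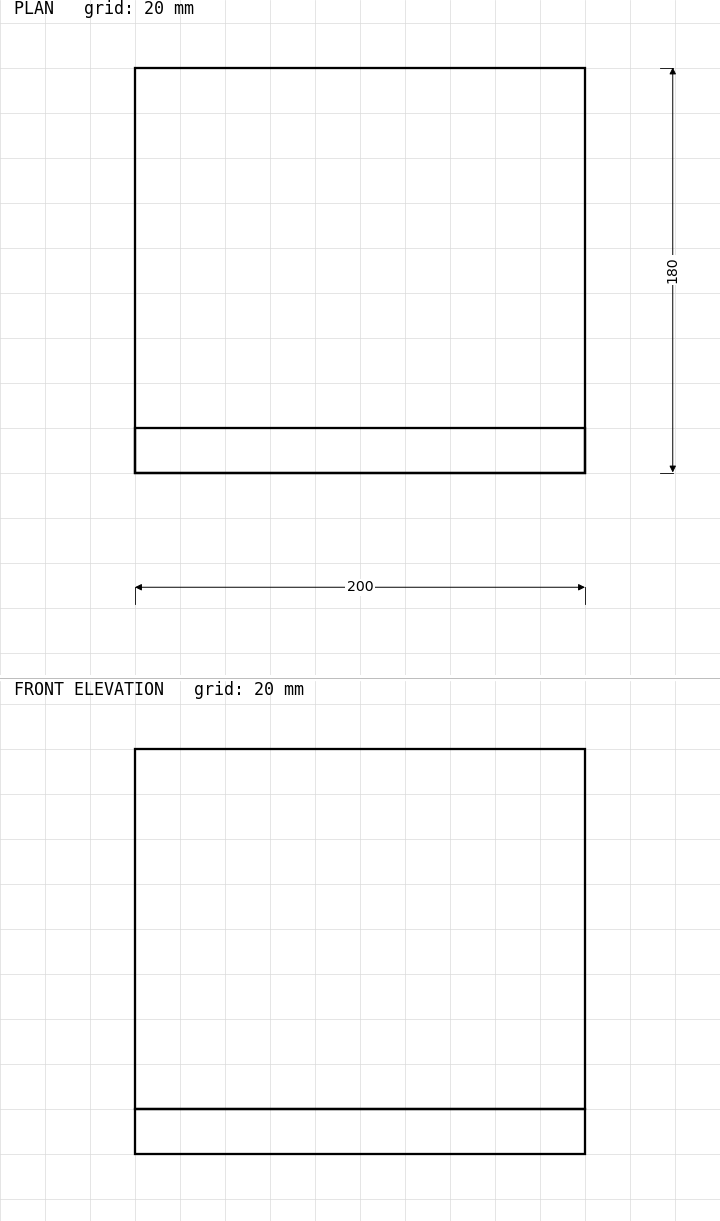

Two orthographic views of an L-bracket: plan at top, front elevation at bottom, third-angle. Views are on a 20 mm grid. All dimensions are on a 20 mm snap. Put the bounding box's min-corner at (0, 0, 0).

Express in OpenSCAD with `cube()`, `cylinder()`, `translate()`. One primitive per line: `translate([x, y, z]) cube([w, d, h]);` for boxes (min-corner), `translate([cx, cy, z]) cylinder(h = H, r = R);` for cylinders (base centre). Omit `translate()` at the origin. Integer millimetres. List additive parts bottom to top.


cube([200, 180, 20]);
translate([0, 0, 20]) cube([200, 20, 160]);
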